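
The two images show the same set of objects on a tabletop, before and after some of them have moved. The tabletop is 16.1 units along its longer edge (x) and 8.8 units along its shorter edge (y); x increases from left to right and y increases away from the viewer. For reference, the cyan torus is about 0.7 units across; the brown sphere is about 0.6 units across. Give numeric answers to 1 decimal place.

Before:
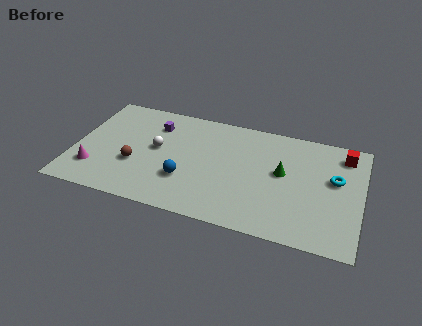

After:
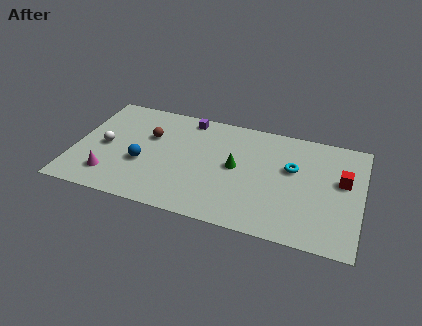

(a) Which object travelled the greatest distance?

the white sphere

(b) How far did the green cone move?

2.6

The green cone moved from about (11.7, 4.9) to (9.1, 4.6), a distance of √(2.6² + 0.3²) ≈ 2.6.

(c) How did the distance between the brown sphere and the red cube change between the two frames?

-1.3

The distance was about 12.2 in the first image and 10.9 in the second, so they moved 1.3 units closer together.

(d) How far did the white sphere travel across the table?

3.0

From (4.6, 4.8) to (1.7, 4.2), the white sphere covered √(2.9² + 0.6²) ≈ 3.0 units.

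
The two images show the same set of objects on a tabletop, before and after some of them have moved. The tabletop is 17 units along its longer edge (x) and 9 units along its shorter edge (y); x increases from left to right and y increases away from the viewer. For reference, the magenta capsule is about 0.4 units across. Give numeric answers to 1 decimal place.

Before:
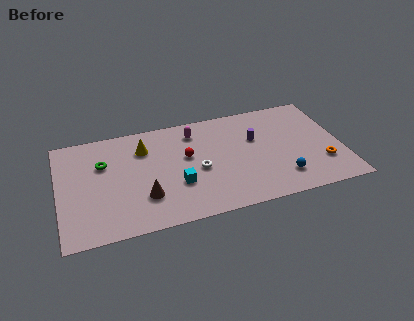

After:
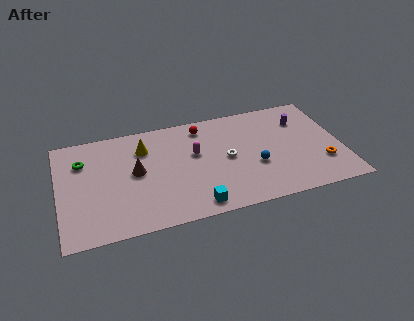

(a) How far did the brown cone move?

2.2

The brown cone moved from about (5.0, 2.6) to (4.6, 4.8), a distance of √(0.4² + 2.2²) ≈ 2.2.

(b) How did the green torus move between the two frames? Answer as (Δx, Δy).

(-1.2, 0.5)

The green torus started near (2.7, 6.0) and ended near (1.5, 6.5).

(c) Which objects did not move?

the orange torus and the yellow cone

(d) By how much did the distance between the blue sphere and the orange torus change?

+1.5

They were about 2.6 units apart before and 4.1 after — 1.5 units further apart.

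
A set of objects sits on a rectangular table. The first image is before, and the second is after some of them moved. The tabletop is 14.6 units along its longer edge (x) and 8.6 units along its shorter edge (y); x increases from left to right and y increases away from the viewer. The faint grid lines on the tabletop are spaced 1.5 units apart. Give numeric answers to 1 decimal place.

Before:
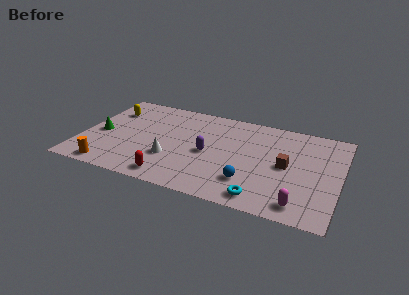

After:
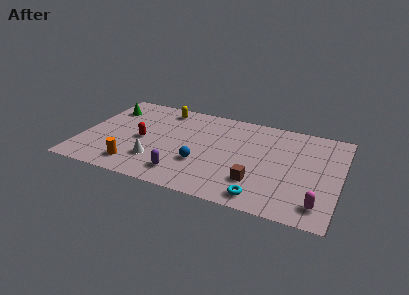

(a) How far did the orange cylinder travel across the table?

1.5

The orange cylinder was near (1.9, 0.9) before and (3.3, 1.5) after, so it travelled √(1.4² + 0.6²) ≈ 1.5 units.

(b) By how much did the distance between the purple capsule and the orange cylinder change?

-3.4

The distance was about 6.1 in the first image and 2.7 in the second, so they moved 3.4 units closer together.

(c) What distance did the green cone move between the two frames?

2.6

The green cone was near (1.0, 3.9) before and (1.1, 6.5) after, so it travelled √(0.1² + 2.6²) ≈ 2.6 units.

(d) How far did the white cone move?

0.9

The white cone was near (5.2, 2.8) before and (4.4, 2.3) after, so it travelled √(0.8² + 0.5²) ≈ 0.9 units.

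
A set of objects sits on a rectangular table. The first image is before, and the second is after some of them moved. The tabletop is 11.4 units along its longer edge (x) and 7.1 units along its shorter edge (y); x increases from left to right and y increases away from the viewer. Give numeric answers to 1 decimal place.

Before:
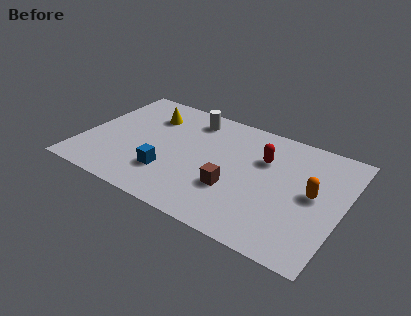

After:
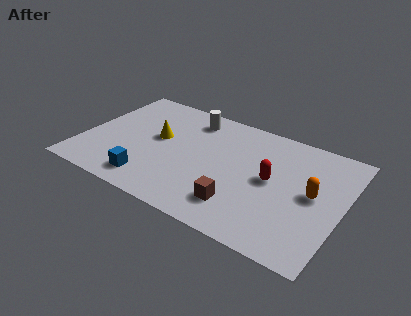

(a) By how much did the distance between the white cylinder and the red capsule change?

+0.9

Before: roughly 3.6 units apart; after: 4.5. That's 0.9 units further apart.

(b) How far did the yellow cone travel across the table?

1.4

The yellow cone was near (2.6, 5.3) before and (3.2, 4.0) after, so it travelled √(0.6² + 1.3²) ≈ 1.4 units.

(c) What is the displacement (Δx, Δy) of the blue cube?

(-0.7, -0.8)

The blue cube was at about (4.0, 2.0) and moved to about (3.3, 1.2).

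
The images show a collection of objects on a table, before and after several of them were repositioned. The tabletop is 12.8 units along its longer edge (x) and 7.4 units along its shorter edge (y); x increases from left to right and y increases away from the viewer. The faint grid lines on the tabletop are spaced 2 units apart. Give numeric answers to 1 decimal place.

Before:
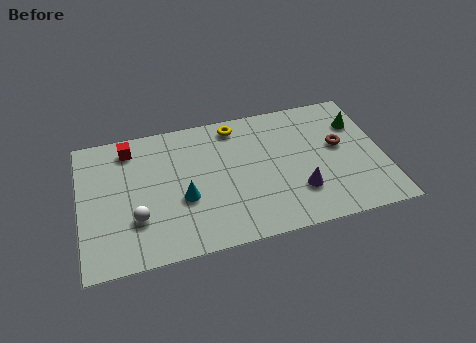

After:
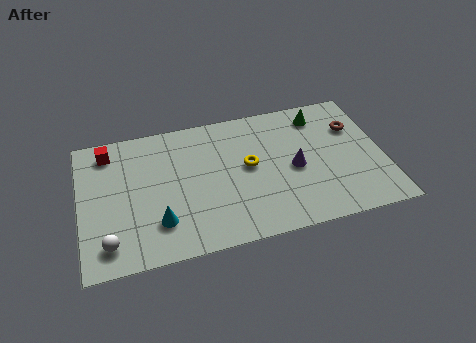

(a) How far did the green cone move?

1.8

From (11.9, 5.3) to (10.3, 6.1), the green cone covered √(1.6² + 0.8²) ≈ 1.8 units.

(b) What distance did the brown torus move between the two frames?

1.1

The brown torus moved from about (11.0, 4.2) to (11.7, 5.1), a distance of √(0.7² + 0.9²) ≈ 1.1.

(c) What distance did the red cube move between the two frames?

0.9

The red cube moved from about (2.2, 6.2) to (1.3, 6.2), a distance of √(0.9² + 0.0²) ≈ 0.9.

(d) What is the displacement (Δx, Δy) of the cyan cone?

(-1.1, -1.0)

The cyan cone was at about (4.3, 2.9) and moved to about (3.2, 1.9).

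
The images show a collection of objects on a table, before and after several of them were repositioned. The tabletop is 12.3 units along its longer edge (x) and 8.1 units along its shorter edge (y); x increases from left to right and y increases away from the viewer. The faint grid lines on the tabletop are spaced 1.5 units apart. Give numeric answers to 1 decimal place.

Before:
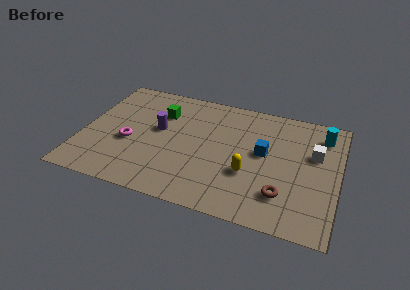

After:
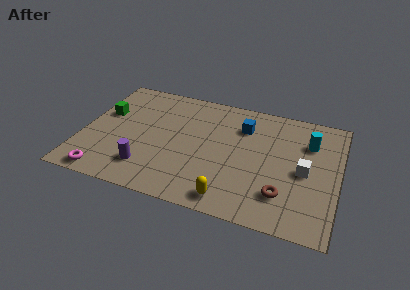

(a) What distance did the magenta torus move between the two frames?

2.7

The magenta torus was near (2.3, 3.3) before and (1.4, 0.8) after, so it travelled √(0.9² + 2.5²) ≈ 2.7 units.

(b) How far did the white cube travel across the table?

1.4

From (11.1, 5.1) to (10.7, 3.8), the white cube covered √(0.4² + 1.3²) ≈ 1.4 units.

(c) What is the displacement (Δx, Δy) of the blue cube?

(-1.1, 1.5)

The blue cube started near (8.7, 4.5) and ended near (7.6, 6.0).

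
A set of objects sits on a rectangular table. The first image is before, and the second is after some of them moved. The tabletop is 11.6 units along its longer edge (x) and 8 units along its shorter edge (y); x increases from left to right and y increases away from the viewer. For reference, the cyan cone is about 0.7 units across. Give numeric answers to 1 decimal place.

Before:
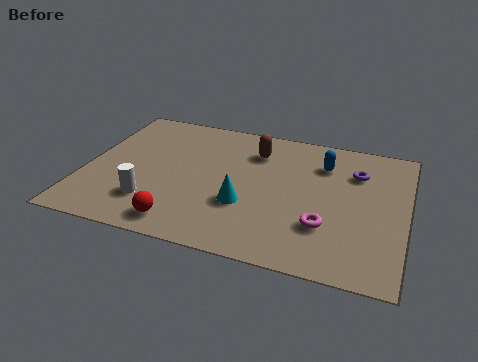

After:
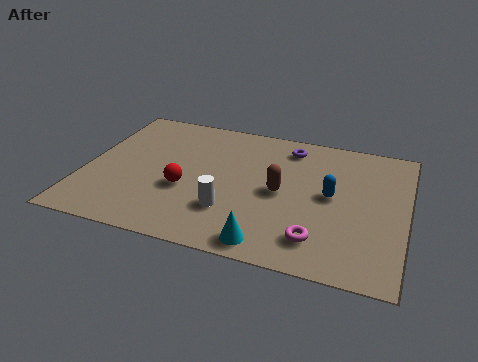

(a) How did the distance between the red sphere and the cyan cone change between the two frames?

+1.2

The distance was about 2.7 in the first image and 3.9 in the second, so they moved 1.2 units further apart.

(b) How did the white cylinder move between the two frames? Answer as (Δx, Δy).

(2.8, 0.3)

The white cylinder started near (2.6, 2.0) and ended near (5.4, 2.3).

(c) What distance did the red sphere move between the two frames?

2.0

The red sphere was near (3.8, 1.1) before and (3.7, 3.1) after, so it travelled √(0.1² + 2.0²) ≈ 2.0 units.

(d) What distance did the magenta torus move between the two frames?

0.8

The magenta torus was near (8.8, 2.4) before and (8.6, 1.6) after, so it travelled √(0.2² + 0.8²) ≈ 0.8 units.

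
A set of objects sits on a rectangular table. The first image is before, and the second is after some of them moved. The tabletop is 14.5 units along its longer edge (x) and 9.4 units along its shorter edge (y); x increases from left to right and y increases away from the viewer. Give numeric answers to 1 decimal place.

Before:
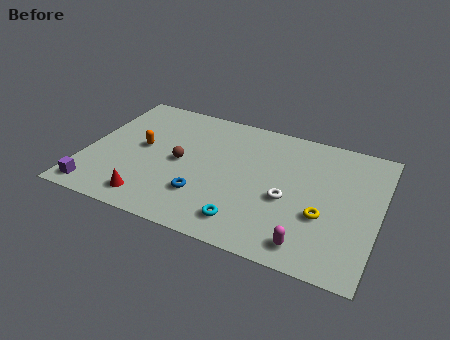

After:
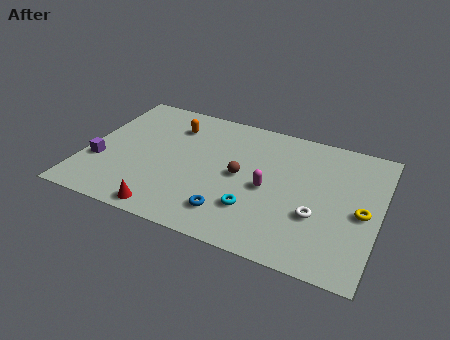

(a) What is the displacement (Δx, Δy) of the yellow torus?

(1.8, 0.9)

From the two frames, the yellow torus sits at roughly (11.9, 3.4) before and (13.7, 4.3) after.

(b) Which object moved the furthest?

the magenta capsule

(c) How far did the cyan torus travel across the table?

1.0

The cyan torus was near (8.3, 1.6) before and (8.6, 2.6) after, so it travelled √(0.3² + 1.0²) ≈ 1.0 units.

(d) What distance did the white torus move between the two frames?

1.6

From (10.1, 3.9) to (11.6, 3.3), the white torus covered √(1.5² + 0.6²) ≈ 1.6 units.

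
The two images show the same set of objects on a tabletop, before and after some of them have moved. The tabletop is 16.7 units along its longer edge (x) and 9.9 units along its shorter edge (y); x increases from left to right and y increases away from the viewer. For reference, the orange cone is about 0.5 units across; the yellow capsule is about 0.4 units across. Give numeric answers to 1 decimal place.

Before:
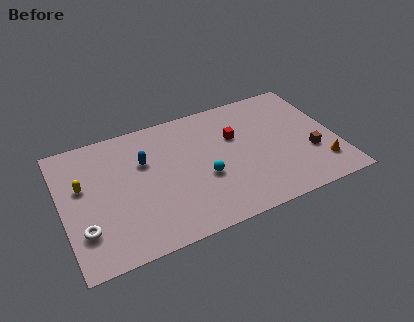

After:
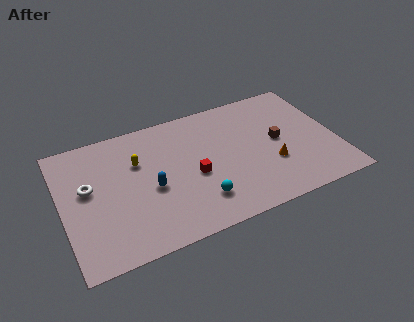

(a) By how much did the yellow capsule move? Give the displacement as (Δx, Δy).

(3.4, 0.6)

From the two frames, the yellow capsule sits at roughly (1.3, 6.0) before and (4.7, 6.6) after.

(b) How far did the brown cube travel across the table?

2.5

The brown cube moved from about (15.0, 3.4) to (13.2, 5.1), a distance of √(1.8² + 1.7²) ≈ 2.5.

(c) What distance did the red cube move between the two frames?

3.5

The red cube moved from about (10.7, 6.4) to (7.9, 4.3), a distance of √(2.8² + 2.1²) ≈ 3.5.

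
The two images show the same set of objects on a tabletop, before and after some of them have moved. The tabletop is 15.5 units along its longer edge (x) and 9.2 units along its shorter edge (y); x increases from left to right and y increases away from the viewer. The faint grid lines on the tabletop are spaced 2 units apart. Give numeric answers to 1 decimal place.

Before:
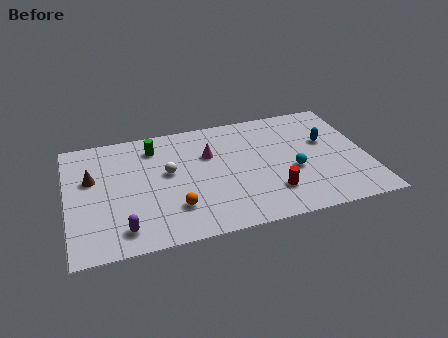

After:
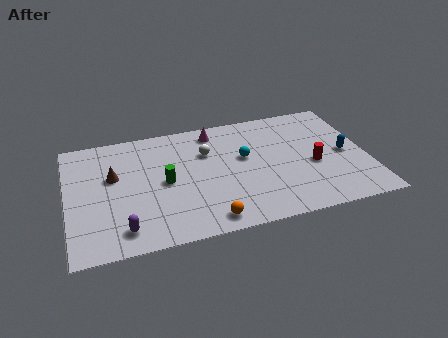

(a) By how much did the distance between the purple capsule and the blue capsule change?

+0.5

The distance was about 11.6 in the first image and 12.1 in the second, so they moved 0.5 units further apart.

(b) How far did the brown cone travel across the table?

1.1

The brown cone was near (1.3, 5.7) before and (2.4, 5.6) after, so it travelled √(1.1² + 0.1²) ≈ 1.1 units.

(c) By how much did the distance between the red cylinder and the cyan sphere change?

+2.0

They were about 1.8 units apart before and 3.8 after — 2.0 units further apart.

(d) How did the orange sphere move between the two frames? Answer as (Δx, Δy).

(1.6, -1.3)

The orange sphere was at about (5.4, 2.4) and moved to about (7.0, 1.1).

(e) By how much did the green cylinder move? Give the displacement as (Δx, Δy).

(0.4, -2.9)

From the two frames, the green cylinder sits at roughly (4.6, 7.4) before and (5.0, 4.5) after.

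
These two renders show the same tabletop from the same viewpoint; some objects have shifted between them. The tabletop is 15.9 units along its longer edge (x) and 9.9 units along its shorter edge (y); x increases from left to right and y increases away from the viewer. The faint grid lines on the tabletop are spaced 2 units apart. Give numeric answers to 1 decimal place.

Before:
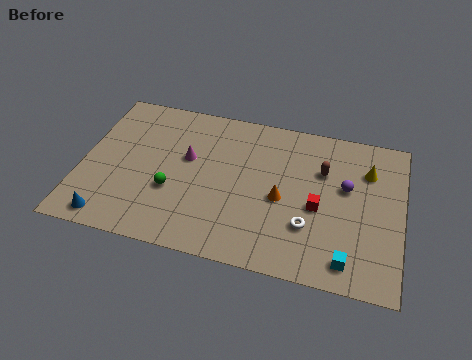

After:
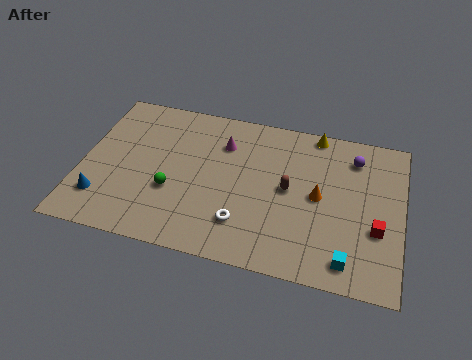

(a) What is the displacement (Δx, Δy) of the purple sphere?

(0.3, 2.0)

The purple sphere was at about (13.1, 5.9) and moved to about (13.4, 7.9).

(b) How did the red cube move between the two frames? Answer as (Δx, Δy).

(2.9, -0.7)

The red cube started near (11.8, 4.3) and ended near (14.7, 3.6).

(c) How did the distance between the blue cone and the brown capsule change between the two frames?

-2.1

The distance was about 11.6 in the first image and 9.5 in the second, so they moved 2.1 units closer together.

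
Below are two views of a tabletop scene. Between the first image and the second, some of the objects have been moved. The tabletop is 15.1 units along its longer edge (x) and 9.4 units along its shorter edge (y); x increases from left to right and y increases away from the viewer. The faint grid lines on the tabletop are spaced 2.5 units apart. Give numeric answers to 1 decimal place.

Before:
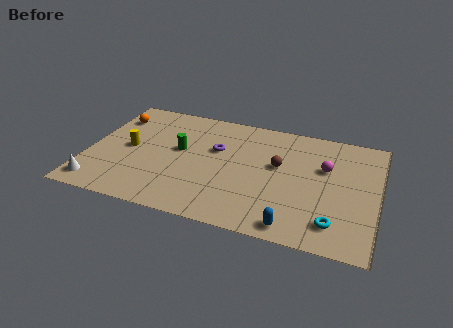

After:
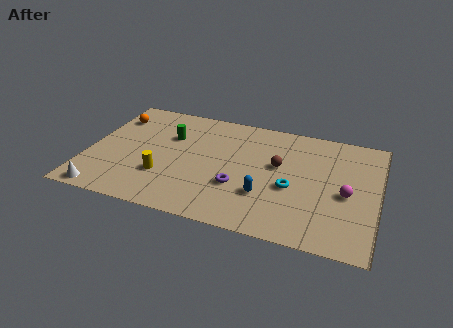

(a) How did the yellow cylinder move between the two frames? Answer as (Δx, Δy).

(2.0, -1.8)

The yellow cylinder was at about (2.1, 4.7) and moved to about (4.1, 2.9).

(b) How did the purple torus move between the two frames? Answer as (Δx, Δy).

(1.4, -2.7)

The purple torus started near (6.6, 5.9) and ended near (8.0, 3.2).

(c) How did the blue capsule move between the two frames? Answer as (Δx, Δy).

(-1.6, 1.9)

The blue capsule was at about (11.0, 1.0) and moved to about (9.4, 2.9).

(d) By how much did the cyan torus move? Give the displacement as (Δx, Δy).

(-2.3, 2.1)

The cyan torus was at about (13.0, 1.8) and moved to about (10.7, 3.9).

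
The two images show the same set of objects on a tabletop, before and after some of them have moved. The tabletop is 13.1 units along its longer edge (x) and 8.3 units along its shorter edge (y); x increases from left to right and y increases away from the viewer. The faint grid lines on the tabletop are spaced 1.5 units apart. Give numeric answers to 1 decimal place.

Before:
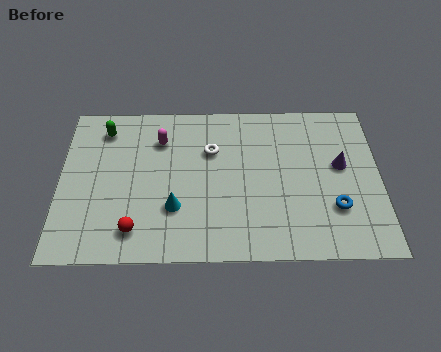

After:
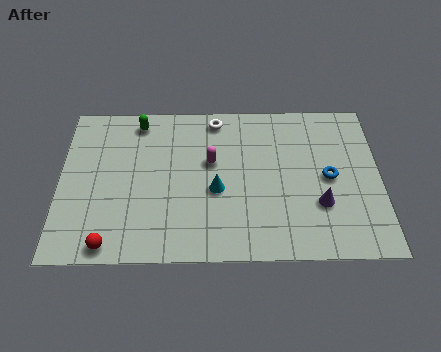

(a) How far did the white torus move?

1.7

The white torus moved from about (6.2, 5.6) to (6.4, 7.3), a distance of √(0.2² + 1.7²) ≈ 1.7.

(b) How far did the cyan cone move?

1.9

The cyan cone moved from about (4.7, 2.6) to (6.4, 3.5), a distance of √(1.7² + 0.9²) ≈ 1.9.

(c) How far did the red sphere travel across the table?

1.2

The red sphere was near (3.1, 1.5) before and (2.1, 0.8) after, so it travelled √(1.0² + 0.7²) ≈ 1.2 units.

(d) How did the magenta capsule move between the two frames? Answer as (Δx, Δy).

(2.1, -1.2)

The magenta capsule was at about (4.1, 6.2) and moved to about (6.2, 5.0).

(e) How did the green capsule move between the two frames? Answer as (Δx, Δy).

(1.4, 0.4)

From the two frames, the green capsule sits at roughly (1.8, 6.8) before and (3.2, 7.2) after.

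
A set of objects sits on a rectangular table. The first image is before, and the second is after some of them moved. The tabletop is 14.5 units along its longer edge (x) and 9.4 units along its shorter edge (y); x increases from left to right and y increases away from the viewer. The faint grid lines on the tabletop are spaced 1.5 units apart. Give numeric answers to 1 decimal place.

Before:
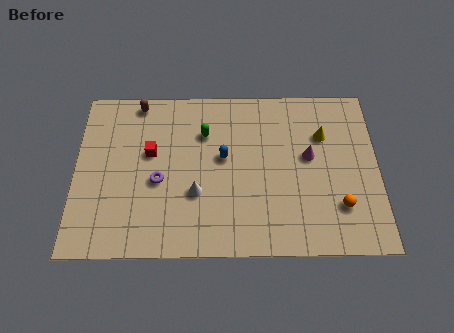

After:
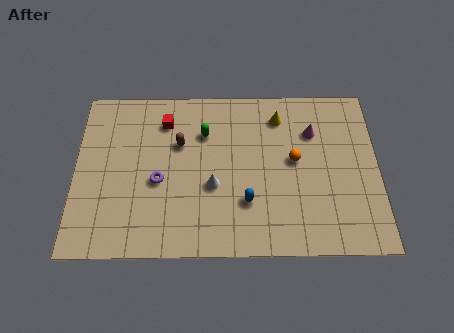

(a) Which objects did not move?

the green capsule and the purple torus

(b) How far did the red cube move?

1.9

The red cube moved from about (3.6, 5.6) to (4.3, 7.4), a distance of √(0.7² + 1.8²) ≈ 1.9.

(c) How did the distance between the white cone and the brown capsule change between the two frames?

-3.0

They were about 5.9 units apart before and 2.9 after — 3.0 units closer together.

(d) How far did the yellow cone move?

2.4

From (11.9, 6.5) to (9.8, 7.6), the yellow cone covered √(2.1² + 1.1²) ≈ 2.4 units.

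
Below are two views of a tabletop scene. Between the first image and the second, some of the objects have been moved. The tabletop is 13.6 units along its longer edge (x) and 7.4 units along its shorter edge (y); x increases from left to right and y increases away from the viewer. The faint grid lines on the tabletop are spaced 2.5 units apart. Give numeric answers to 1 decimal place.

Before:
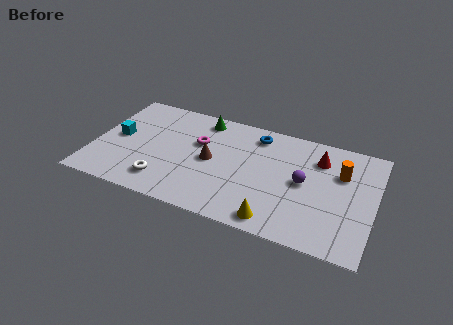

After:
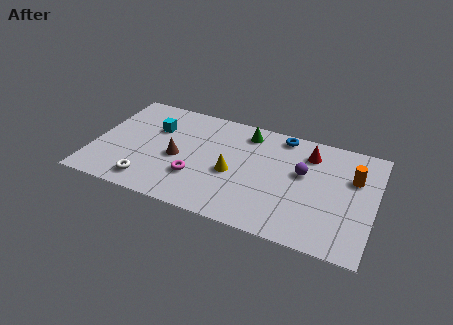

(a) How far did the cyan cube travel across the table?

2.1

From (1.1, 3.8) to (2.8, 5.0), the cyan cube covered √(1.7² + 1.2²) ≈ 2.1 units.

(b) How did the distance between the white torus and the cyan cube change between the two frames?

+0.4

They were about 3.4 units apart before and 3.8 after — 0.4 units further apart.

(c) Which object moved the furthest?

the yellow cone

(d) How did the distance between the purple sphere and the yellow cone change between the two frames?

+0.4

Before: roughly 3.1 units apart; after: 3.5. That's 0.4 units further apart.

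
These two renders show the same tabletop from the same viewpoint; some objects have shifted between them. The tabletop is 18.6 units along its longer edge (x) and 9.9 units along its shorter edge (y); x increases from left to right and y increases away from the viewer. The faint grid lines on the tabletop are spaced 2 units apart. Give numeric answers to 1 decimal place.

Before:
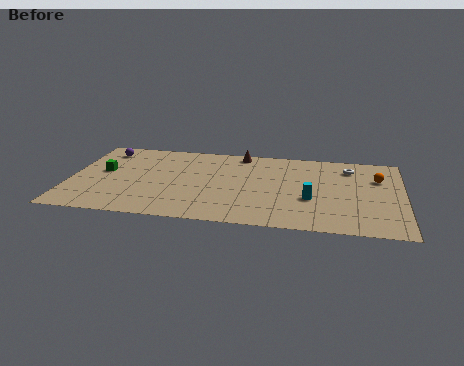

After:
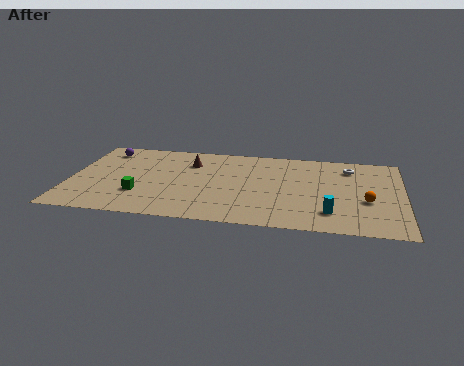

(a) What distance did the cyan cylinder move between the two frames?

1.9

The cyan cylinder was near (13.5, 3.7) before and (14.6, 2.2) after, so it travelled √(1.1² + 1.5²) ≈ 1.9 units.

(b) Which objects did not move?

the purple sphere and the white torus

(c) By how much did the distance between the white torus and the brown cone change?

+2.7

Before: roughly 6.3 units apart; after: 9.0. That's 2.7 units further apart.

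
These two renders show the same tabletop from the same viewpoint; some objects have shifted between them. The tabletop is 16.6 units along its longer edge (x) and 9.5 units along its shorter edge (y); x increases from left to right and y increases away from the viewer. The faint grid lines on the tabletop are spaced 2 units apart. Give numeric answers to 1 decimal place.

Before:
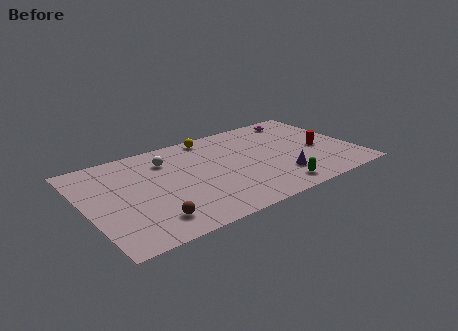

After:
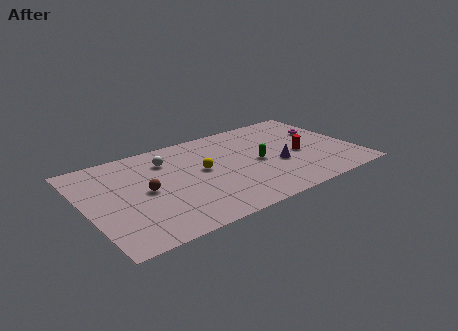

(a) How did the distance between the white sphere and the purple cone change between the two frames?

-0.6

The distance was about 7.9 in the first image and 7.3 in the second, so they moved 0.6 units closer together.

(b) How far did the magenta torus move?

2.3

From (14.0, 8.2) to (15.2, 6.2), the magenta torus covered √(1.2² + 2.0²) ≈ 2.3 units.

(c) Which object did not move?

the white sphere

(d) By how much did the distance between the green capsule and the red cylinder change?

-1.9

The distance was about 4.5 in the first image and 2.6 in the second, so they moved 1.9 units closer together.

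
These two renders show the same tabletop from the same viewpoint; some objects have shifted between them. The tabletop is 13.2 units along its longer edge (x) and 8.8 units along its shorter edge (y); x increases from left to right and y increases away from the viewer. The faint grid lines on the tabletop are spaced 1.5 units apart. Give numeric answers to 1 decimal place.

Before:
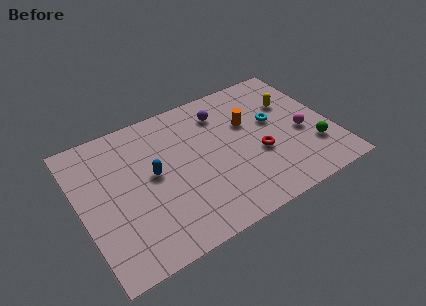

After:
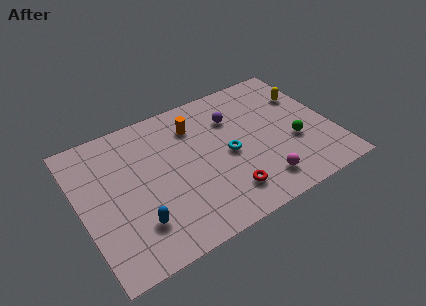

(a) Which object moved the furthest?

the magenta sphere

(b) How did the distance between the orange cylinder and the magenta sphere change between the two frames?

+2.6

Before: roughly 3.2 units apart; after: 5.8. That's 2.6 units further apart.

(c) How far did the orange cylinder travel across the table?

2.9

The orange cylinder moved from about (9.0, 5.6) to (6.3, 6.7), a distance of √(2.7² + 1.1²) ≈ 2.9.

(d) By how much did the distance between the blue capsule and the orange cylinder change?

+0.5

The distance was about 5.3 in the first image and 5.8 in the second, so they moved 0.5 units further apart.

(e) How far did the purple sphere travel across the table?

0.8

The purple sphere moved from about (7.8, 6.9) to (8.3, 6.3), a distance of √(0.5² + 0.6²) ≈ 0.8.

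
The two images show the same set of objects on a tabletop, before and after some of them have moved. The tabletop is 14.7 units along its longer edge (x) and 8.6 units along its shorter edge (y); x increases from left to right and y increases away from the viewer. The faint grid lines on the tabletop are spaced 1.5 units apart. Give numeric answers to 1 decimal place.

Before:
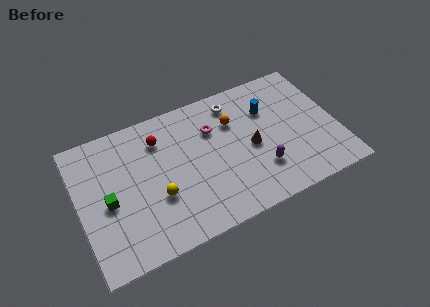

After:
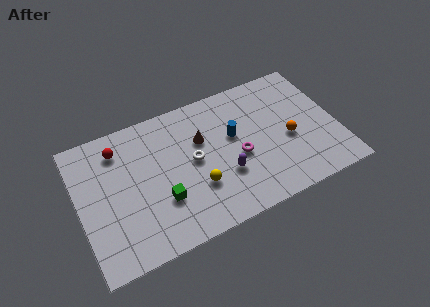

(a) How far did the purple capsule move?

2.1

The purple capsule moved from about (10.1, 2.4) to (8.1, 2.9), a distance of √(2.0² + 0.5²) ≈ 2.1.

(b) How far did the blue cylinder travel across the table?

2.3

The blue cylinder moved from about (11.0, 6.0) to (8.9, 5.1), a distance of √(2.1² + 0.9²) ≈ 2.3.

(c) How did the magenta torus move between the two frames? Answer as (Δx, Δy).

(1.2, -2.3)

The magenta torus started near (7.8, 6.0) and ended near (9.0, 3.7).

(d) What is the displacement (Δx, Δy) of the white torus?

(-2.7, -2.7)

The white torus was at about (9.2, 7.2) and moved to about (6.5, 4.5).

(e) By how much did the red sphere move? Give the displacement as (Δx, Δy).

(-2.3, 0.3)

The red sphere started near (4.8, 6.6) and ended near (2.5, 6.9).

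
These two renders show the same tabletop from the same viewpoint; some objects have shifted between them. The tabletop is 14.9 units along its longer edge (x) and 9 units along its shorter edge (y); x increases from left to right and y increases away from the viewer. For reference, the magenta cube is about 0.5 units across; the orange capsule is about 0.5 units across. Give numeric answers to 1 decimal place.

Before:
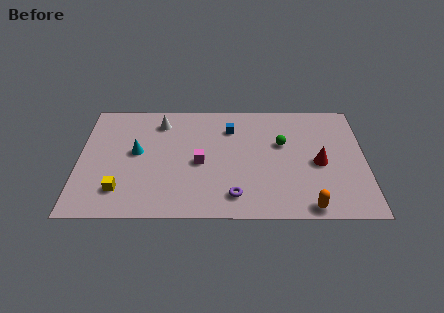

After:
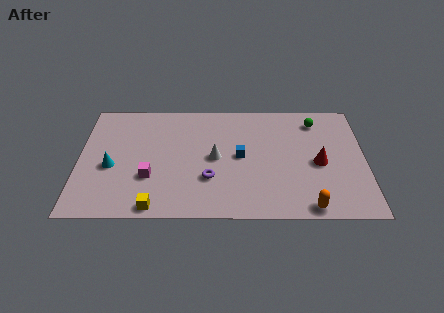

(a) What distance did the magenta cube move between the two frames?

2.8

The magenta cube moved from about (6.3, 4.1) to (3.7, 3.0), a distance of √(2.6² + 1.1²) ≈ 2.8.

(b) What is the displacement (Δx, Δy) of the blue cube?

(0.5, -2.2)

From the two frames, the blue cube sits at roughly (7.9, 6.8) before and (8.4, 4.6) after.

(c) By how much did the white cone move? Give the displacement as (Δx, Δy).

(2.9, -2.8)

The white cone was at about (4.2, 7.3) and moved to about (7.1, 4.5).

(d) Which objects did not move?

the red cone and the orange capsule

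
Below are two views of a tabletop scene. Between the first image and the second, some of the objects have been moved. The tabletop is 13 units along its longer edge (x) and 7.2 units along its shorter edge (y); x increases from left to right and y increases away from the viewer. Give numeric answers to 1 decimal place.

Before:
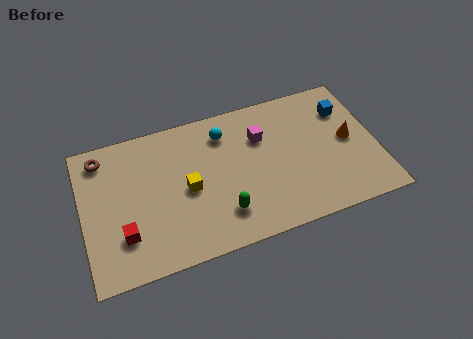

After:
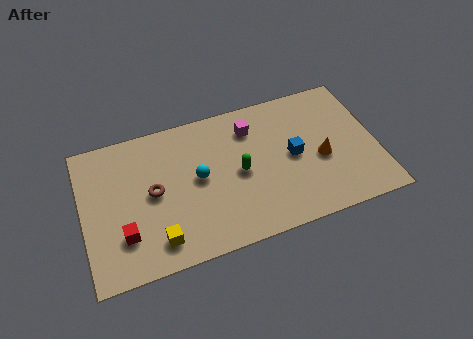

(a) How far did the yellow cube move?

2.6

The yellow cube moved from about (4.6, 3.4) to (3.1, 1.3), a distance of √(1.5² + 2.1²) ≈ 2.6.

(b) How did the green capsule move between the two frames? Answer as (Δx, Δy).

(0.9, 1.8)

The green capsule was at about (6.0, 1.7) and moved to about (6.9, 3.5).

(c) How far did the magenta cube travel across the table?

0.7

The magenta cube was near (8.0, 5.0) before and (7.6, 5.6) after, so it travelled √(0.4² + 0.6²) ≈ 0.7 units.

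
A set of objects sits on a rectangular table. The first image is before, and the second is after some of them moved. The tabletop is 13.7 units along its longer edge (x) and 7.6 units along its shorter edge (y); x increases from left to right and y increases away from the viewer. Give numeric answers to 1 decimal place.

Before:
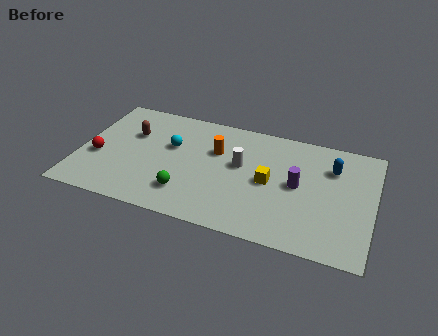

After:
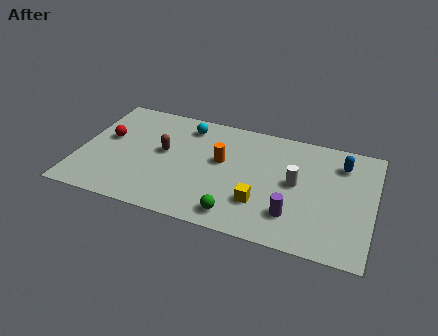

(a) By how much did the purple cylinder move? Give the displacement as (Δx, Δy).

(-0.1, -2.0)

From the two frames, the purple cylinder sits at roughly (10.2, 3.9) before and (10.1, 1.9) after.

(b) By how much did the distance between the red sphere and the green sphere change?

+2.7

They were about 4.5 units apart before and 7.2 after — 2.7 units further apart.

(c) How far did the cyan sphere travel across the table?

1.7

The cyan sphere moved from about (4.2, 4.7) to (4.8, 6.3), a distance of √(0.6² + 1.6²) ≈ 1.7.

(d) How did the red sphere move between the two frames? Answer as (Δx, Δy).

(0.3, 1.4)

From the two frames, the red sphere sits at roughly (0.9, 3.0) before and (1.2, 4.4) after.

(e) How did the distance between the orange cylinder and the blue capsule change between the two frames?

+0.3

The distance was about 5.4 in the first image and 5.7 in the second, so they moved 0.3 units further apart.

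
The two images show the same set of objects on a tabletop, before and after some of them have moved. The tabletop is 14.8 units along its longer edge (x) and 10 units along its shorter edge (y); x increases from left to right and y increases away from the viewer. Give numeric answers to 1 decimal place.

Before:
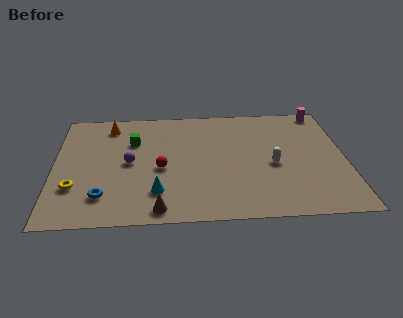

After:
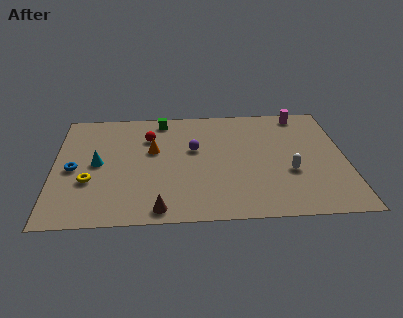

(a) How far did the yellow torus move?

0.9

From (1.1, 3.0) to (1.8, 3.5), the yellow torus covered √(0.7² + 0.5²) ≈ 0.9 units.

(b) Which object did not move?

the brown cone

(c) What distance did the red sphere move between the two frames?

2.9

The red sphere moved from about (5.4, 4.4) to (4.8, 7.2), a distance of √(0.6² + 2.8²) ≈ 2.9.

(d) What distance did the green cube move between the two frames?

2.4

The green cube was near (4.0, 6.9) before and (5.5, 8.8) after, so it travelled √(1.5² + 1.9²) ≈ 2.4 units.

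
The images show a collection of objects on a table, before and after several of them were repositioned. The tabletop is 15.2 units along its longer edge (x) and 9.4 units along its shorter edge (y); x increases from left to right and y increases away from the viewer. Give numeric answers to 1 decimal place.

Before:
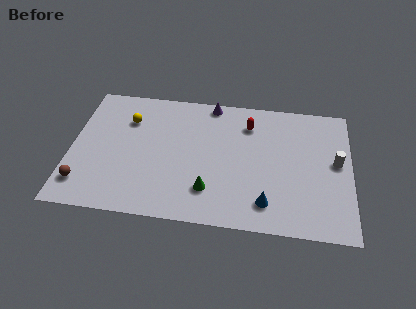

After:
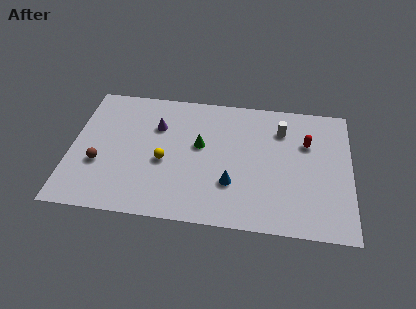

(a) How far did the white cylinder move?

3.6

The white cylinder was near (14.4, 5.1) before and (11.4, 7.1) after, so it travelled √(3.0² + 2.0²) ≈ 3.6 units.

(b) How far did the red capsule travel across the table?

3.4

The red capsule moved from about (9.6, 7.3) to (12.8, 6.3), a distance of √(3.2² + 1.0²) ≈ 3.4.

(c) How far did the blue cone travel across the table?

2.2

The blue cone was near (10.7, 1.8) before and (8.8, 2.9) after, so it travelled √(1.9² + 1.1²) ≈ 2.2 units.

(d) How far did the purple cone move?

3.6

The purple cone was near (7.5, 8.6) before and (4.6, 6.5) after, so it travelled √(2.9² + 2.1²) ≈ 3.6 units.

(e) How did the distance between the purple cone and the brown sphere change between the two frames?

-5.2

Before: roughly 9.5 units apart; after: 4.3. That's 5.2 units closer together.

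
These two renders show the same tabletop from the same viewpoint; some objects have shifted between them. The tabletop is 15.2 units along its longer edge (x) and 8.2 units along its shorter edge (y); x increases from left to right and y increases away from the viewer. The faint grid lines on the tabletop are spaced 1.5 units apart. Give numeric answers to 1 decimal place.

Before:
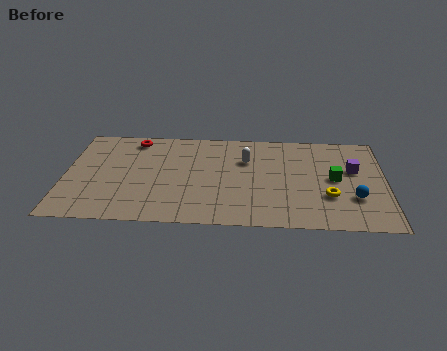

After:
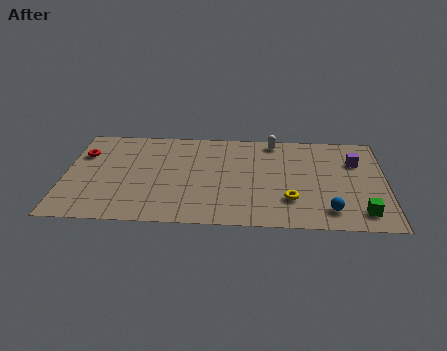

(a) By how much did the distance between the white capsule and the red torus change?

+3.6

The distance was about 5.6 in the first image and 9.2 in the second, so they moved 3.6 units further apart.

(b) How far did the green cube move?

3.0

The green cube moved from about (12.8, 4.2) to (14.0, 1.4), a distance of √(1.2² + 2.8²) ≈ 3.0.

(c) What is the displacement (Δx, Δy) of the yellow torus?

(-1.8, -0.4)

From the two frames, the yellow torus sits at roughly (12.5, 2.7) before and (10.7, 2.3) after.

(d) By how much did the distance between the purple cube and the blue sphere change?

+2.0

They were about 2.4 units apart before and 4.4 after — 2.0 units further apart.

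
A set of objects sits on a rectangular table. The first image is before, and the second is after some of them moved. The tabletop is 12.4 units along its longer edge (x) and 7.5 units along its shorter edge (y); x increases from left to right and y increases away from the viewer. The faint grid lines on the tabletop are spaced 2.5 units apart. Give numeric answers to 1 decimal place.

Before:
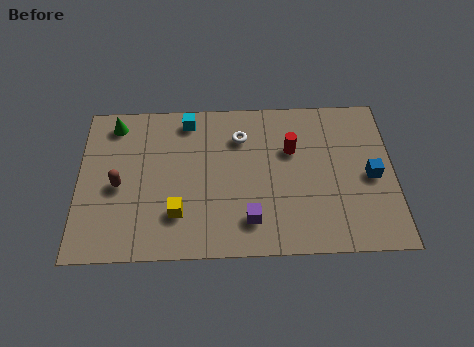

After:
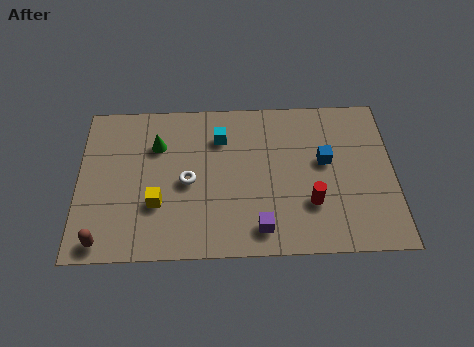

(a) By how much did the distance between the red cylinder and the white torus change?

+2.8

They were about 2.1 units apart before and 4.9 after — 2.8 units further apart.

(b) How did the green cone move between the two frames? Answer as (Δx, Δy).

(1.7, -1.1)

From the two frames, the green cone sits at roughly (1.4, 6.4) before and (3.1, 5.3) after.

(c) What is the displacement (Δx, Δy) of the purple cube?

(0.4, -0.4)

The purple cube started near (6.7, 1.6) and ended near (7.1, 1.2).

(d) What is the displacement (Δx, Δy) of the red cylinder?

(0.7, -2.6)

The red cylinder was at about (8.4, 4.9) and moved to about (9.1, 2.3).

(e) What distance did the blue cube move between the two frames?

2.0

The blue cube moved from about (11.5, 3.5) to (9.7, 4.3), a distance of √(1.8² + 0.8²) ≈ 2.0.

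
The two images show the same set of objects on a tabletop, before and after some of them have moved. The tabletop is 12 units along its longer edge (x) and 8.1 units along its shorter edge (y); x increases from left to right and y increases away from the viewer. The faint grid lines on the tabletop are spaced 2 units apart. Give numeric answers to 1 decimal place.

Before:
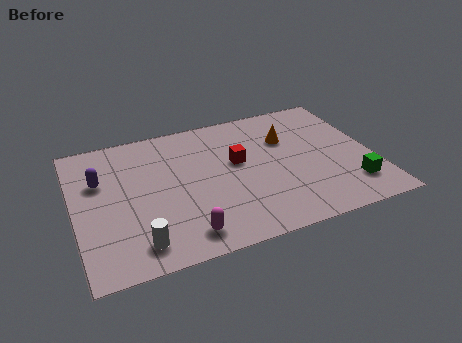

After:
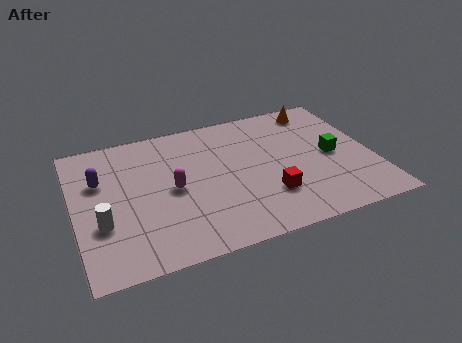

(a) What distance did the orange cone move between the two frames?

2.1

From (8.7, 5.5) to (10.2, 7.0), the orange cone covered √(1.5² + 1.5²) ≈ 2.1 units.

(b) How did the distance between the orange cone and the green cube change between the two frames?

-1.2

The distance was about 4.3 in the first image and 3.1 in the second, so they moved 1.2 units closer together.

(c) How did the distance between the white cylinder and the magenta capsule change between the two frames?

+1.3

They were about 1.8 units apart before and 3.1 after — 1.3 units further apart.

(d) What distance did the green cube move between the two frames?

2.2

From (10.9, 1.8) to (10.4, 3.9), the green cube covered √(0.5² + 2.1²) ≈ 2.2 units.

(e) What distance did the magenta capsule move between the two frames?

2.7

The magenta capsule moved from about (4.1, 1.2) to (3.9, 3.9), a distance of √(0.2² + 2.7²) ≈ 2.7.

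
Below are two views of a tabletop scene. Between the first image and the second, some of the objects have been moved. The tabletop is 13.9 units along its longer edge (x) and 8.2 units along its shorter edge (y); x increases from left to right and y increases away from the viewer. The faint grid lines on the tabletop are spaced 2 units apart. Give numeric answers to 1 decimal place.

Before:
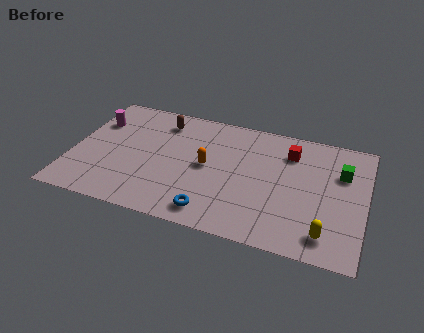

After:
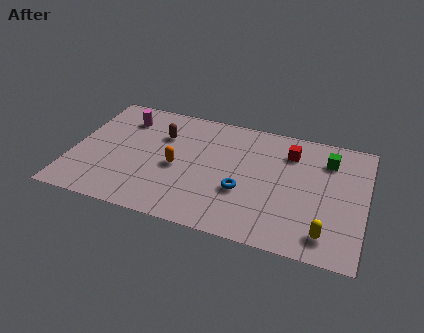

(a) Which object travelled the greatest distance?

the blue torus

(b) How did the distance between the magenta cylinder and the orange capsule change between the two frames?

-1.8

The distance was about 5.7 in the first image and 3.9 in the second, so they moved 1.8 units closer together.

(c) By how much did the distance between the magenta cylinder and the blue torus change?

-0.7

They were about 7.6 units apart before and 6.9 after — 0.7 units closer together.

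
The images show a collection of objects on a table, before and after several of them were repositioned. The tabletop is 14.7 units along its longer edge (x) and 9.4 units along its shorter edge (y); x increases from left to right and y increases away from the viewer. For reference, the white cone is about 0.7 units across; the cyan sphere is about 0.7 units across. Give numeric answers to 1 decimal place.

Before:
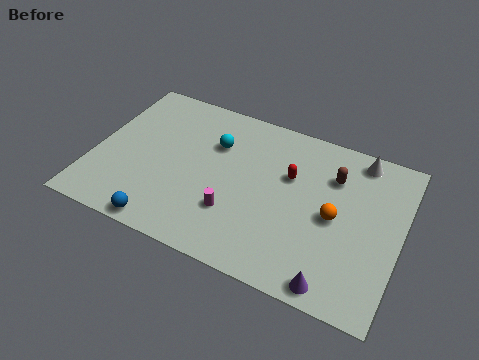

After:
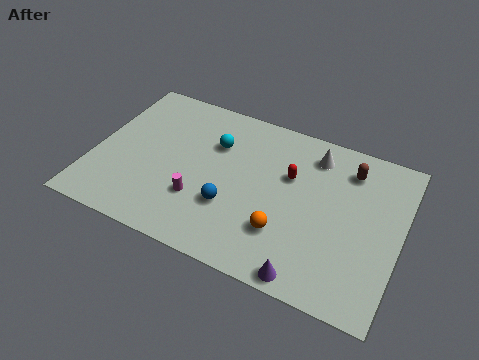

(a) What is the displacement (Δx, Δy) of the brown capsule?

(0.7, 0.7)

From the two frames, the brown capsule sits at roughly (11.3, 6.8) before and (12.0, 7.5) after.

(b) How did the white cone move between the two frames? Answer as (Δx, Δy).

(-2.1, -0.6)

From the two frames, the white cone sits at roughly (12.4, 8.3) before and (10.3, 7.7) after.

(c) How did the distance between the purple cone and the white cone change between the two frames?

-0.5

The distance was about 7.4 in the first image and 6.9 in the second, so they moved 0.5 units closer together.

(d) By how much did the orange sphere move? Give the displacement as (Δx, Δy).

(-2.2, -1.8)

The orange sphere was at about (11.6, 4.5) and moved to about (9.4, 2.7).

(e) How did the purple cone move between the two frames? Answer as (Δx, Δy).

(-1.2, -0.1)

The purple cone started near (12.0, 0.9) and ended near (10.8, 0.8).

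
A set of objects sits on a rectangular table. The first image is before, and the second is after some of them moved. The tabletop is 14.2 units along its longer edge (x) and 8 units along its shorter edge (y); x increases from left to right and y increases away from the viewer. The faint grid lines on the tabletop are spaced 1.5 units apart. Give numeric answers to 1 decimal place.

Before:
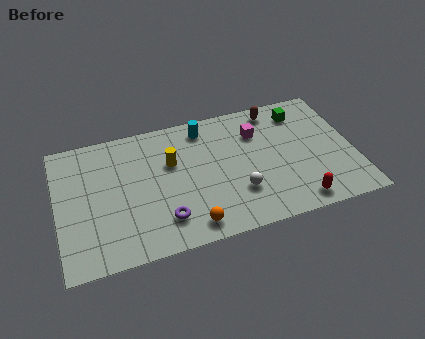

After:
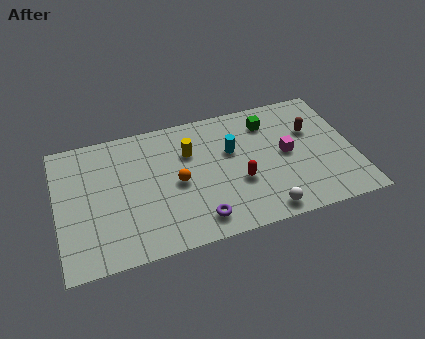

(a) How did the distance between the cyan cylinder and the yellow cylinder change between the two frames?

-0.3

They were about 2.4 units apart before and 2.1 after — 0.3 units closer together.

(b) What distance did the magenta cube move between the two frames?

2.1

The magenta cube was near (9.7, 5.8) before and (11.0, 4.1) after, so it travelled √(1.3² + 1.7²) ≈ 2.1 units.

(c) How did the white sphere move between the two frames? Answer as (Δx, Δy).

(1.1, -1.5)

The white sphere was at about (8.5, 2.4) and moved to about (9.6, 0.9).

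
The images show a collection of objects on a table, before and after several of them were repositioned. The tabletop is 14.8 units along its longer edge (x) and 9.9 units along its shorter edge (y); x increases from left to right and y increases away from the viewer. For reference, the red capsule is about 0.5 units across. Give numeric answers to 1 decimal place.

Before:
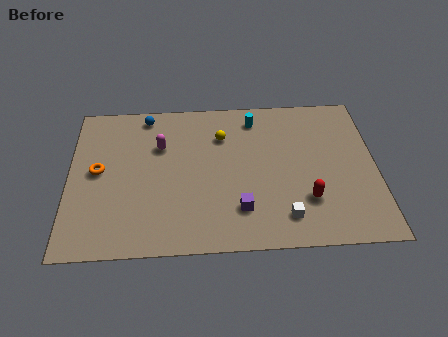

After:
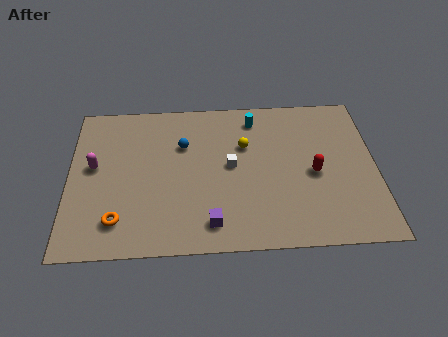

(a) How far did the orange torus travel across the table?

3.4

From (1.4, 5.2) to (2.4, 2.0), the orange torus covered √(1.0² + 3.2²) ≈ 3.4 units.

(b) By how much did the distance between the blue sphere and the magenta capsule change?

+2.3

The distance was about 2.2 in the first image and 4.5 in the second, so they moved 2.3 units further apart.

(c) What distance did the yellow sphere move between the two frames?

1.3

The yellow sphere was near (7.4, 7.2) before and (8.5, 6.5) after, so it travelled √(1.1² + 0.7²) ≈ 1.3 units.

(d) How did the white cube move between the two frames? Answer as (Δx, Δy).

(-2.5, 3.4)

The white cube started near (10.3, 1.8) and ended near (7.8, 5.2).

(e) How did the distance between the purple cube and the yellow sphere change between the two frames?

+0.3

They were about 4.9 units apart before and 5.2 after — 0.3 units further apart.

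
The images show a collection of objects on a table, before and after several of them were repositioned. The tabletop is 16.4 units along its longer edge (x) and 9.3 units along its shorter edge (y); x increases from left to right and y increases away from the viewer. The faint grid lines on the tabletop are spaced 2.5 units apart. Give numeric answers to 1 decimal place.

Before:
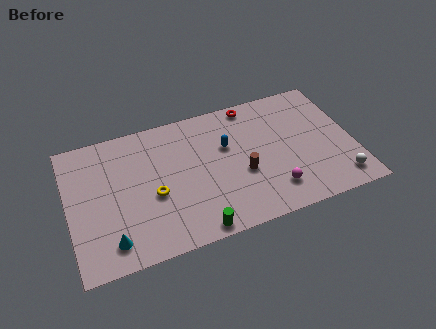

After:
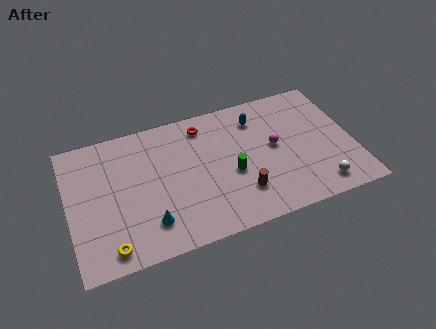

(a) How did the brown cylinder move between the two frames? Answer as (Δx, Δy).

(-0.2, -1.3)

The brown cylinder was at about (9.9, 3.7) and moved to about (9.7, 2.4).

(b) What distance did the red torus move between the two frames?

3.0

From (10.9, 8.4) to (8.0, 7.8), the red torus covered √(2.9² + 0.6²) ≈ 3.0 units.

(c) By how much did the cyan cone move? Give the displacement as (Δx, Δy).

(2.2, 0.5)

The cyan cone started near (2.2, 1.6) and ended near (4.4, 2.1).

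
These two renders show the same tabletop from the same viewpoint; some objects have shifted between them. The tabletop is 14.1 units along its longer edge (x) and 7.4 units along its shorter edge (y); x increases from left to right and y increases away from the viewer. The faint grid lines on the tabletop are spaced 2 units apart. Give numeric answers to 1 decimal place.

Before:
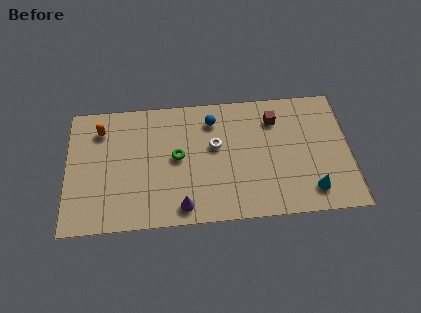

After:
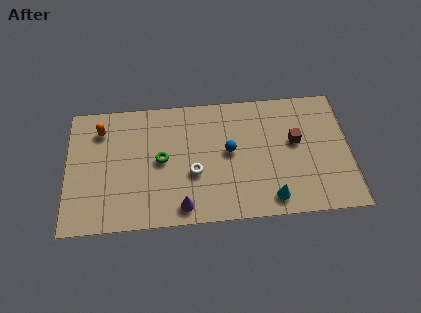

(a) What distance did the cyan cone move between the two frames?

2.0

The cyan cone was near (12.1, 1.4) before and (10.1, 1.1) after, so it travelled √(2.0² + 0.3²) ≈ 2.0 units.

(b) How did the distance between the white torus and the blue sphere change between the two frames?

+0.6

The distance was about 1.5 in the first image and 2.1 in the second, so they moved 0.6 units further apart.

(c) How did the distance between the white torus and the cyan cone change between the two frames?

-1.4

Before: roughly 5.6 units apart; after: 4.2. That's 1.4 units closer together.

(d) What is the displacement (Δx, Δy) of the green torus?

(-0.8, -0.1)

The green torus was at about (5.5, 3.9) and moved to about (4.7, 3.8).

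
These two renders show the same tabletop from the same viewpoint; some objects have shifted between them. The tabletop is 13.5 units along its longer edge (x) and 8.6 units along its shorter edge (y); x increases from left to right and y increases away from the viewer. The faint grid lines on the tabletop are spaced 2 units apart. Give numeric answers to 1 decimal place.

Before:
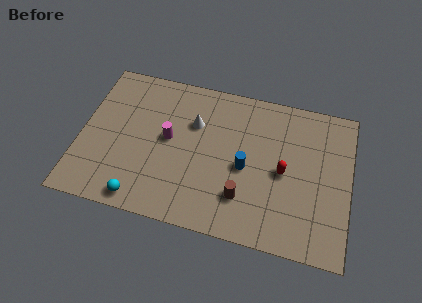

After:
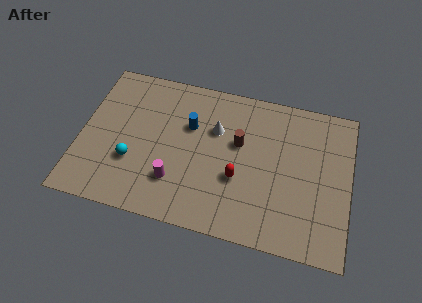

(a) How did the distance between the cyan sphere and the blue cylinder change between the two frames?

-2.0

They were about 5.8 units apart before and 3.8 after — 2.0 units closer together.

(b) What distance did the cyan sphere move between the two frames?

2.1

The cyan sphere was near (3.3, 0.9) before and (2.7, 2.9) after, so it travelled √(0.6² + 2.0²) ≈ 2.1 units.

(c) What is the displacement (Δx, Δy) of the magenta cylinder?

(0.5, -2.3)

The magenta cylinder was at about (4.4, 4.6) and moved to about (4.9, 2.3).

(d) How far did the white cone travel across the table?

1.1

The white cone moved from about (5.6, 5.8) to (6.7, 5.7), a distance of √(1.1² + 0.1²) ≈ 1.1.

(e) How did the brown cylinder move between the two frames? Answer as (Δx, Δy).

(-0.4, 3.0)

The brown cylinder started near (8.3, 2.2) and ended near (7.9, 5.2).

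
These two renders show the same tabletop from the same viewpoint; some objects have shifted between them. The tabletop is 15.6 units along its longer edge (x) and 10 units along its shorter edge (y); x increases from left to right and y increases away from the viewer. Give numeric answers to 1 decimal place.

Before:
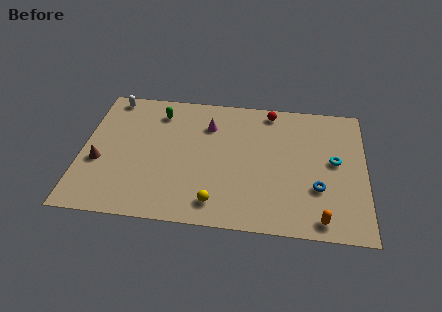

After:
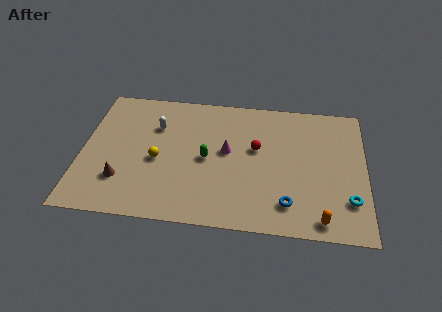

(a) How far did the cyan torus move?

2.9

The cyan torus moved from about (13.9, 5.4) to (14.7, 2.6), a distance of √(0.8² + 2.8²) ≈ 2.9.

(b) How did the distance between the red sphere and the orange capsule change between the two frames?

-2.3

They were about 8.3 units apart before and 6.0 after — 2.3 units closer together.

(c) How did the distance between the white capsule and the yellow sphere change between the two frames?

-7.0

Before: roughly 9.6 units apart; after: 2.6. That's 7.0 units closer together.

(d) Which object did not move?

the orange capsule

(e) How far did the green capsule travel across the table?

4.3

From (4.1, 8.1) to (6.9, 4.8), the green capsule covered √(2.8² + 3.3²) ≈ 4.3 units.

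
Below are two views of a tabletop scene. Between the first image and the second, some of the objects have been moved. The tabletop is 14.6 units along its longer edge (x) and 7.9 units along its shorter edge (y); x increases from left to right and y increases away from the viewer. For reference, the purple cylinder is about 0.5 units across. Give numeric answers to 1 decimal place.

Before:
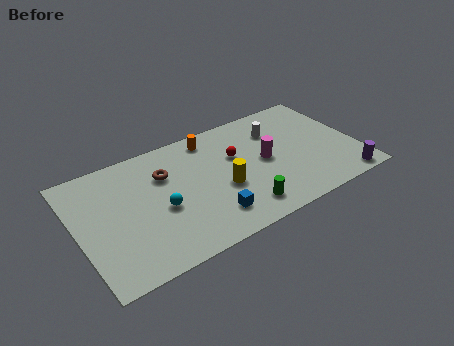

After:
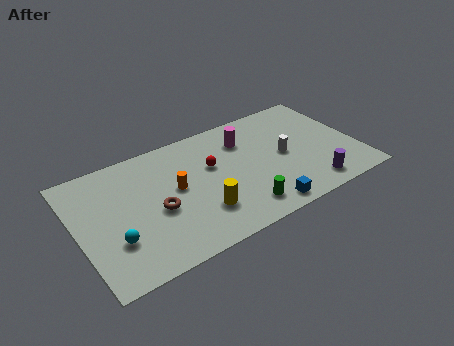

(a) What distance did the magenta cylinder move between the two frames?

2.1

From (9.8, 4.0) to (9.0, 5.9), the magenta cylinder covered √(0.8² + 1.9²) ≈ 2.1 units.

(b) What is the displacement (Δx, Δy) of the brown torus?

(-0.7, -2.1)

The brown torus was at about (4.7, 5.5) and moved to about (4.0, 3.4).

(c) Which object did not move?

the green cylinder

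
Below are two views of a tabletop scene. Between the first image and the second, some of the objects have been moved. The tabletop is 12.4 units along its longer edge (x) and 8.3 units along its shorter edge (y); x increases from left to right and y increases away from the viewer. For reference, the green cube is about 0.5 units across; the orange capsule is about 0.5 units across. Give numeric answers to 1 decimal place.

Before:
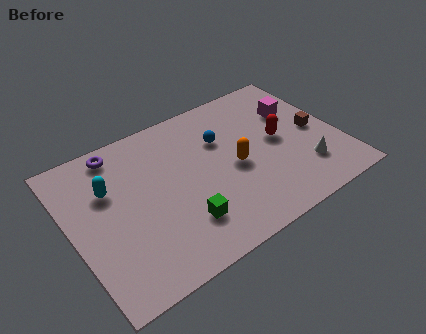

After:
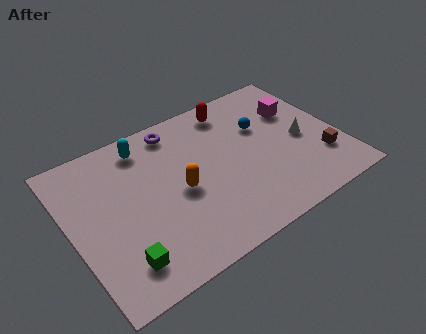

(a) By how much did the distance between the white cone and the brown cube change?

-0.5

They were about 2.1 units apart before and 1.6 after — 0.5 units closer together.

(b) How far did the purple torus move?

2.7

The purple torus was near (2.6, 7.3) before and (5.3, 7.2) after, so it travelled √(2.7² + 0.1²) ≈ 2.7 units.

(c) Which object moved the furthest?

the red capsule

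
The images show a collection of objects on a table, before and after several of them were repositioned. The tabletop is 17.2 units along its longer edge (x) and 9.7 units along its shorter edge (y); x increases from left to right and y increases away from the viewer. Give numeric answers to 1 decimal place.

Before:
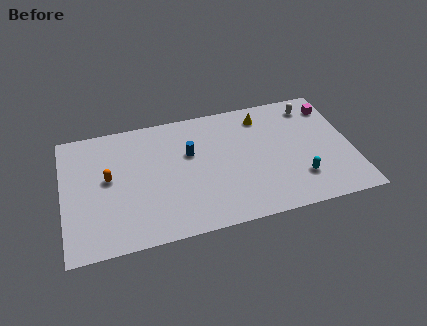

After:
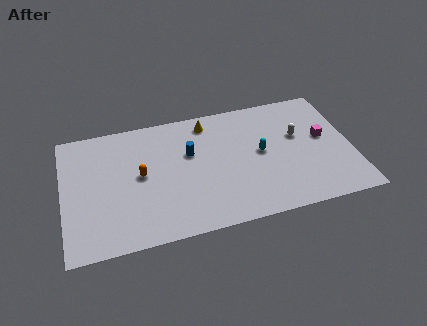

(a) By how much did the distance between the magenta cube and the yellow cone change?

+3.2

They were about 4.2 units apart before and 7.4 after — 3.2 units further apart.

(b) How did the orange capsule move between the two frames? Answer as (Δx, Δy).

(1.9, -0.2)

The orange capsule was at about (2.7, 5.3) and moved to about (4.6, 5.1).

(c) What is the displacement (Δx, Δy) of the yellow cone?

(-3.3, 0.3)

From the two frames, the yellow cone sits at roughly (12.1, 8.0) before and (8.8, 8.3) after.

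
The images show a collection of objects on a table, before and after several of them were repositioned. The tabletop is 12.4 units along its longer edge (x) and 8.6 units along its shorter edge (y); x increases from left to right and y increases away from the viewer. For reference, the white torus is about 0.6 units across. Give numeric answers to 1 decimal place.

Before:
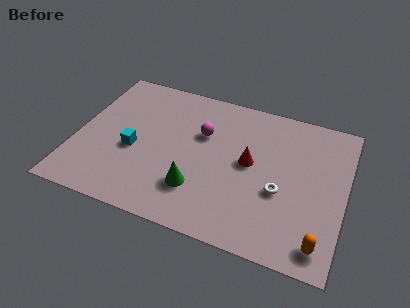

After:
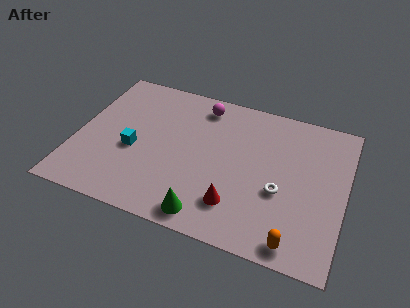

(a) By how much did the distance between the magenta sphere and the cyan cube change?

+1.0

The distance was about 3.6 in the first image and 4.6 in the second, so they moved 1.0 units further apart.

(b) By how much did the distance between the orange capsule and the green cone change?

-1.8

They were about 5.8 units apart before and 4.0 after — 1.8 units closer together.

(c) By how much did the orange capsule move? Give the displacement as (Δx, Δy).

(-1.1, -0.3)

The orange capsule started near (11.5, 1.2) and ended near (10.4, 0.9).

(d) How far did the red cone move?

2.6

The red cone was near (8.0, 4.6) before and (7.6, 2.0) after, so it travelled √(0.4² + 2.6²) ≈ 2.6 units.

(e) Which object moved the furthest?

the red cone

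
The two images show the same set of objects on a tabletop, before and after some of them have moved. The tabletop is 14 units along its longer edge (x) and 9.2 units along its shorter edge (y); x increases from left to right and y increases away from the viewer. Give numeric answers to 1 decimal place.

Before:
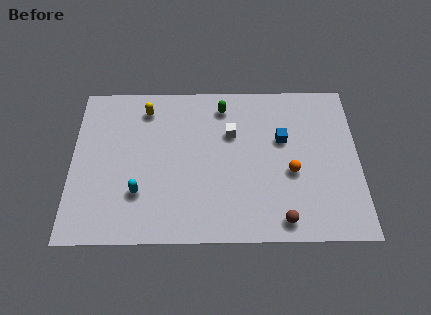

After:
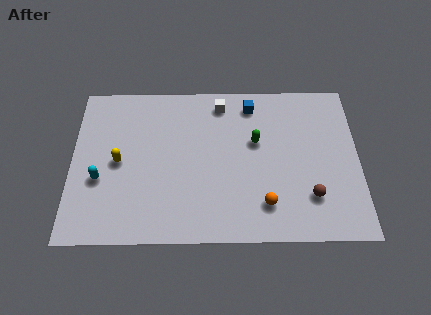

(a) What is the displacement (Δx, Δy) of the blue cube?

(-1.5, 2.1)

The blue cube was at about (10.3, 5.7) and moved to about (8.8, 7.8).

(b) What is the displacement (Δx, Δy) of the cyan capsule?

(-1.9, 0.8)

From the two frames, the cyan capsule sits at roughly (3.3, 2.7) before and (1.4, 3.5) after.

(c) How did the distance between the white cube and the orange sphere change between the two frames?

+2.6

Before: roughly 3.7 units apart; after: 6.3. That's 2.6 units further apart.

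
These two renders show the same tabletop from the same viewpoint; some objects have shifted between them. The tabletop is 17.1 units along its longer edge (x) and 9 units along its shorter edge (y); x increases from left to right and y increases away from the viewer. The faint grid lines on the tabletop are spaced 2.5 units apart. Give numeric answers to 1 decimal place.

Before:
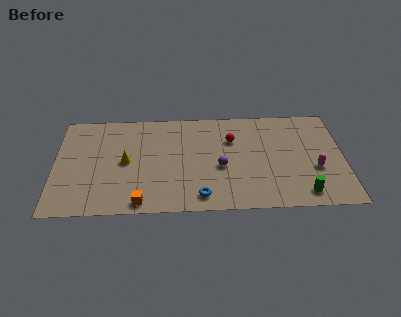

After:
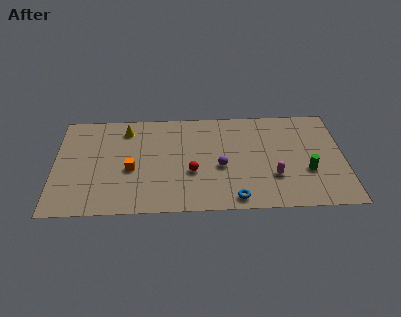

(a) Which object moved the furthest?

the red sphere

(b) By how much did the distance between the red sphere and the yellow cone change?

-0.9

Before: roughly 6.5 units apart; after: 5.6. That's 0.9 units closer together.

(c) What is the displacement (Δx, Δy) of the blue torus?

(2.0, -0.3)

The blue torus was at about (8.6, 1.3) and moved to about (10.6, 1.0).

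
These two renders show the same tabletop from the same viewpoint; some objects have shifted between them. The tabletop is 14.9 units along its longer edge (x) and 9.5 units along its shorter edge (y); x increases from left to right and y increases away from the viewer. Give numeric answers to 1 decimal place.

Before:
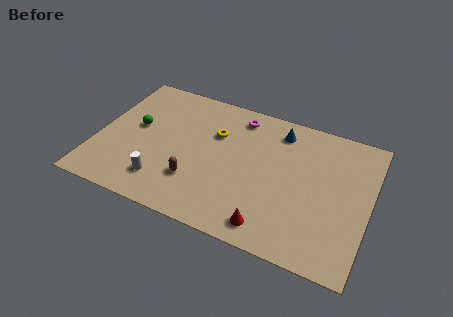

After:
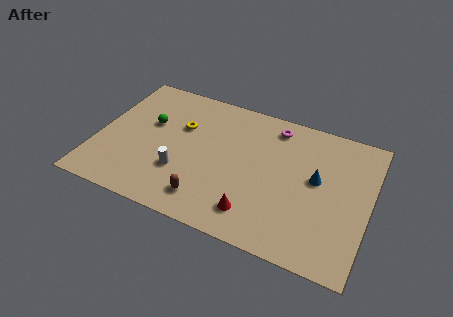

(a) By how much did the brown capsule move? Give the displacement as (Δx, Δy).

(0.8, -1.0)

From the two frames, the brown capsule sits at roughly (5.6, 2.7) before and (6.4, 1.7) after.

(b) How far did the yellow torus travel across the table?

1.9

The yellow torus was near (6.3, 6.4) before and (4.4, 6.2) after, so it travelled √(1.9² + 0.2²) ≈ 1.9 units.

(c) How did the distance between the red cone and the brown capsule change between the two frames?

-1.9

The distance was about 4.5 in the first image and 2.6 in the second, so they moved 1.9 units closer together.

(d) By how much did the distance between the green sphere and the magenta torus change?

+1.0

The distance was about 6.1 in the first image and 7.1 in the second, so they moved 1.0 units further apart.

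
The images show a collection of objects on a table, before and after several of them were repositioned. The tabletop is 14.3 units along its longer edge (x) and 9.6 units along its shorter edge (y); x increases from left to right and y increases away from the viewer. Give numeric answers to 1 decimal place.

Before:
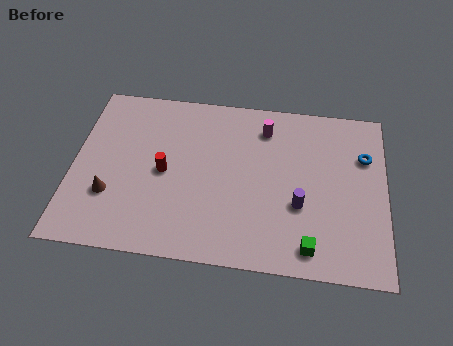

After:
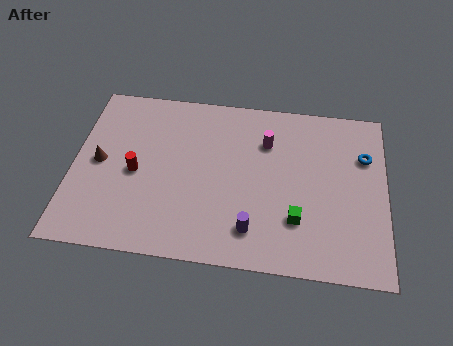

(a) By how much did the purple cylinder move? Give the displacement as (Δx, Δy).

(-2.1, -1.6)

The purple cylinder started near (10.4, 3.5) and ended near (8.3, 1.9).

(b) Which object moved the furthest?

the purple cylinder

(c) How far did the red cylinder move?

1.3

The red cylinder moved from about (4.2, 4.6) to (2.9, 4.4), a distance of √(1.3² + 0.2²) ≈ 1.3.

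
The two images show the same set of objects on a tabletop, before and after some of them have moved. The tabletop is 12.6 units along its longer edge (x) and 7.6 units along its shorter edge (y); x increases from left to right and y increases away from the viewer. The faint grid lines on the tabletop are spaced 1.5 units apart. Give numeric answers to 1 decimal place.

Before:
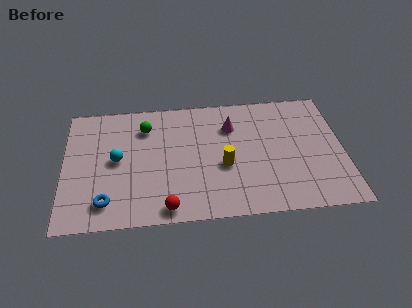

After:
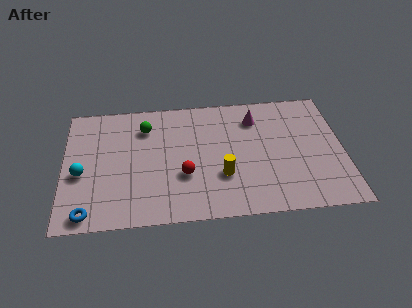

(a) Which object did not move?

the green sphere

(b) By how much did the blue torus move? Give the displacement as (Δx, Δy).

(-0.8, -0.6)

From the two frames, the blue torus sits at roughly (1.9, 1.4) before and (1.1, 0.8) after.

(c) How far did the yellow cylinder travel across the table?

0.6

The yellow cylinder was near (7.2, 3.1) before and (7.1, 2.5) after, so it travelled √(0.1² + 0.6²) ≈ 0.6 units.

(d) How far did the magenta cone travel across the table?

1.2

The magenta cone was near (7.6, 5.5) before and (8.7, 5.9) after, so it travelled √(1.1² + 0.4²) ≈ 1.2 units.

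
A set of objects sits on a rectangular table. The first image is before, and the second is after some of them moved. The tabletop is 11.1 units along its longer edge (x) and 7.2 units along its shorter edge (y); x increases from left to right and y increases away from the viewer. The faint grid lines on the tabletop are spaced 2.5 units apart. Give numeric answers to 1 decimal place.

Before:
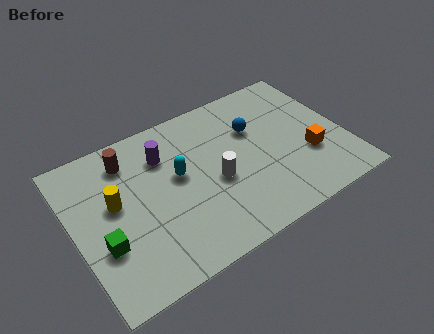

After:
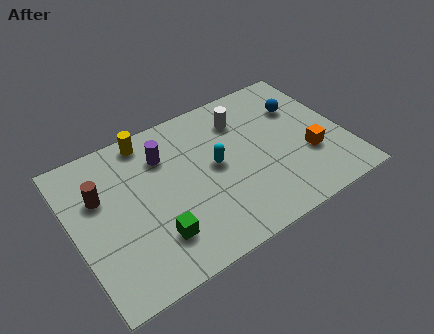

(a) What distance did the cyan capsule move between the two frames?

1.5

The cyan capsule moved from about (4.3, 4.1) to (5.8, 3.8), a distance of √(1.5² + 0.3²) ≈ 1.5.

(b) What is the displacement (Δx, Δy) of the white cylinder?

(1.5, 2.4)

The white cylinder was at about (5.7, 3.1) and moved to about (7.2, 5.5).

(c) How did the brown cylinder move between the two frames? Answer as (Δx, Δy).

(-1.3, -1.1)

The brown cylinder started near (2.5, 5.8) and ended near (1.2, 4.7).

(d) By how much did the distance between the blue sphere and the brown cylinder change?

+3.2

They were about 5.2 units apart before and 8.4 after — 3.2 units further apart.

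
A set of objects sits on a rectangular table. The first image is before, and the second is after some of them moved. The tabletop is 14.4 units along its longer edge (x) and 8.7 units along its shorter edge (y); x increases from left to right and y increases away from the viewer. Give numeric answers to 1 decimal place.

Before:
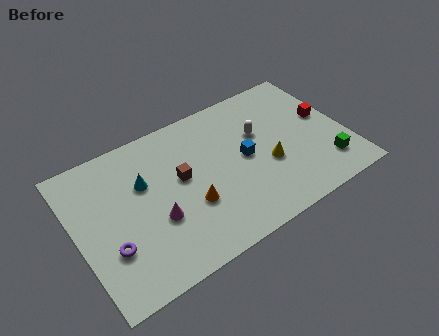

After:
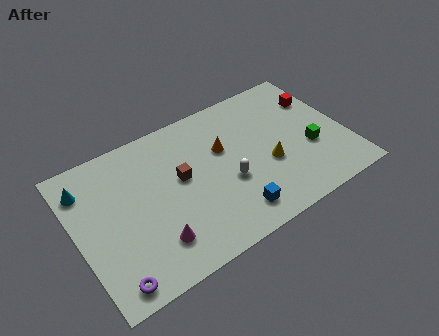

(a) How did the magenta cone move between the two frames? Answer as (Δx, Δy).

(-0.3, -1.2)

The magenta cone started near (4.0, 3.2) and ended near (3.7, 2.0).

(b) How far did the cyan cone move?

3.1

The cyan cone moved from about (3.7, 5.6) to (0.8, 6.8), a distance of √(2.9² + 1.2²) ≈ 3.1.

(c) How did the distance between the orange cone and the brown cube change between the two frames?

+0.7

Before: roughly 1.8 units apart; after: 2.5. That's 0.7 units further apart.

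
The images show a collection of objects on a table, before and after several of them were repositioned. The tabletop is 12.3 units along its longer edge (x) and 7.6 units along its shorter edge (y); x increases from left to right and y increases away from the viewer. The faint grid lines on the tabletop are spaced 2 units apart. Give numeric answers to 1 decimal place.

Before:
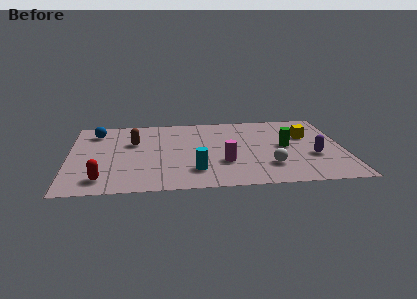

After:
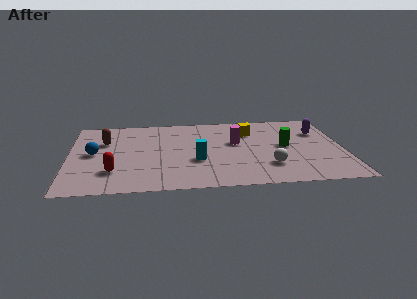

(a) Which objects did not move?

the white sphere and the green cylinder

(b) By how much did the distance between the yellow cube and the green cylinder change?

+0.9

Before: roughly 1.4 units apart; after: 2.3. That's 0.9 units further apart.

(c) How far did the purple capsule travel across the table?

2.5

The purple capsule moved from about (10.9, 2.8) to (11.3, 5.3), a distance of √(0.4² + 2.5²) ≈ 2.5.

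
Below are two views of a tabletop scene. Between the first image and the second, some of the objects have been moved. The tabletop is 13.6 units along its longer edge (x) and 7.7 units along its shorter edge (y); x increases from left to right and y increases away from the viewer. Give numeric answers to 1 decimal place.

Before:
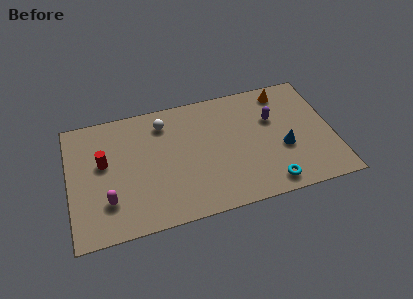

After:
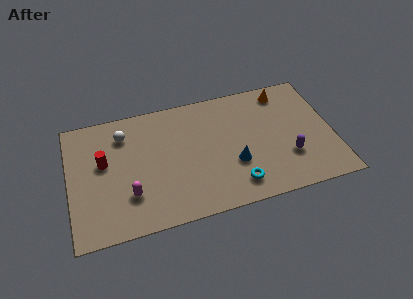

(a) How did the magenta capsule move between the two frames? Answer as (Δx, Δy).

(1.1, 0.1)

The magenta capsule was at about (1.9, 2.1) and moved to about (3.0, 2.2).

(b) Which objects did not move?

the red cylinder and the orange cone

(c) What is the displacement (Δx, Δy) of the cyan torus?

(-1.7, 0.4)

From the two frames, the cyan torus sits at roughly (10.1, 1.0) before and (8.4, 1.4) after.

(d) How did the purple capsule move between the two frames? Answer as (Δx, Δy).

(0.6, -2.6)

From the two frames, the purple capsule sits at roughly (10.6, 5.0) before and (11.2, 2.4) after.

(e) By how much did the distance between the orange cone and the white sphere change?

+2.1

Before: roughly 6.3 units apart; after: 8.4. That's 2.1 units further apart.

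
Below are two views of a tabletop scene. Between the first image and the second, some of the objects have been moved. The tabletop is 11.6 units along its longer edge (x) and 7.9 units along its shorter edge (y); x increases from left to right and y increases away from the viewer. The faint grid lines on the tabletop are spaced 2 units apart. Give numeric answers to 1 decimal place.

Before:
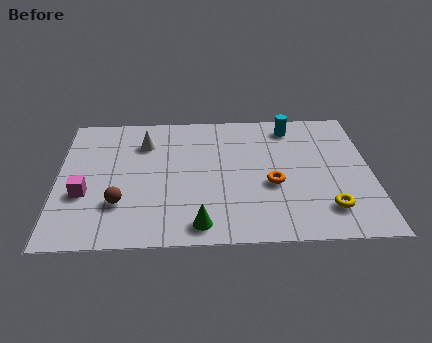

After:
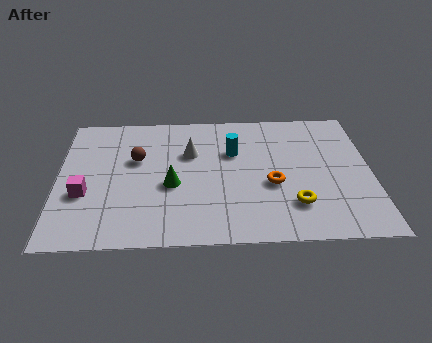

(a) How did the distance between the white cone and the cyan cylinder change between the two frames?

-4.0

The distance was about 5.6 in the first image and 1.6 in the second, so they moved 4.0 units closer together.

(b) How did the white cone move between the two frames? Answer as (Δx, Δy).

(1.7, -0.7)

From the two frames, the white cone sits at roughly (3.2, 5.9) before and (4.9, 5.2) after.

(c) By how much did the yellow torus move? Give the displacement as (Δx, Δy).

(-1.2, 0.3)

The yellow torus started near (9.9, 1.7) and ended near (8.7, 2.0).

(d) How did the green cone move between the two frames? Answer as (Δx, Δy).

(-1.0, 2.3)

The green cone was at about (5.2, 1.0) and moved to about (4.2, 3.3).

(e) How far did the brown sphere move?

2.7

The brown sphere moved from about (2.3, 2.3) to (2.9, 4.9), a distance of √(0.6² + 2.6²) ≈ 2.7.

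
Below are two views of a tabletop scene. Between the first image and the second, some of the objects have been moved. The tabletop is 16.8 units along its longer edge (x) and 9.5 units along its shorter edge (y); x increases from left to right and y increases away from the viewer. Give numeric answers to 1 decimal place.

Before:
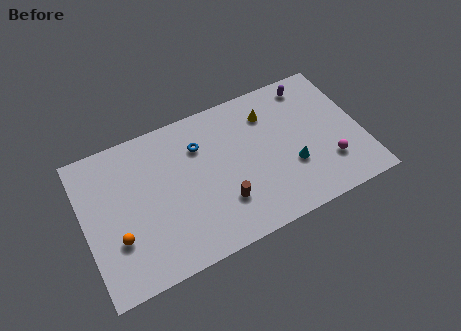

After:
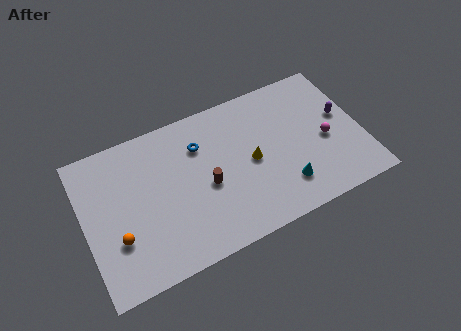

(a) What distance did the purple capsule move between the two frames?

3.2

The purple capsule was near (14.2, 8.2) before and (15.8, 5.4) after, so it travelled √(1.6² + 2.8²) ≈ 3.2 units.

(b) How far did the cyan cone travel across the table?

1.3

The cyan cone was near (12.4, 3.3) before and (11.8, 2.2) after, so it travelled √(0.6² + 1.1²) ≈ 1.3 units.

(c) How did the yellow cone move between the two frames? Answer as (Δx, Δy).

(-1.4, -2.7)

The yellow cone was at about (11.5, 7.3) and moved to about (10.1, 4.6).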